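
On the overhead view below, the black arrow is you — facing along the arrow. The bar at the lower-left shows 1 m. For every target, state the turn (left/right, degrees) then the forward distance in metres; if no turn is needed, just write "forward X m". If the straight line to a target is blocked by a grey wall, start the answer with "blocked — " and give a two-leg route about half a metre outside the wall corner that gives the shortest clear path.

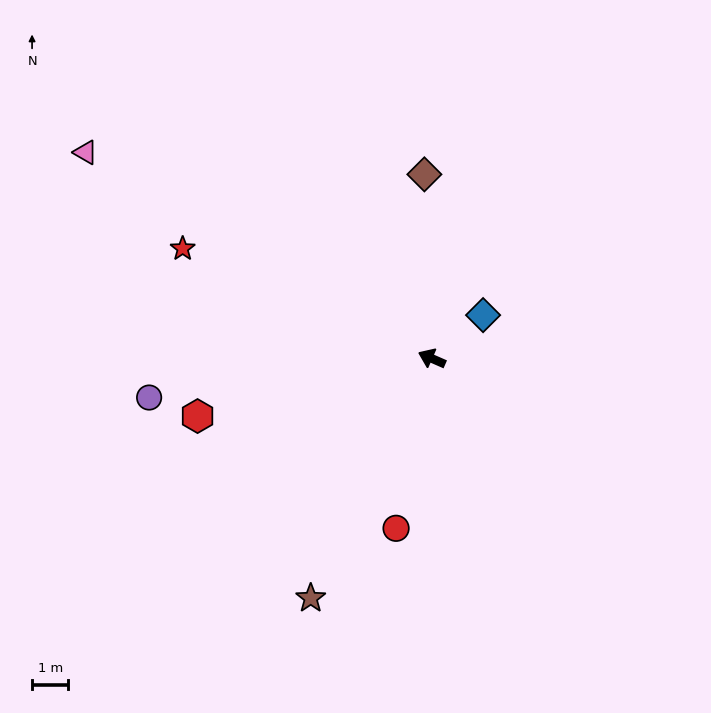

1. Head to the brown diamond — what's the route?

turn right 64°, forward 5.1 m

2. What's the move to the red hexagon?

turn left 37°, forward 6.7 m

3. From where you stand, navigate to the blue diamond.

turn right 116°, forward 1.9 m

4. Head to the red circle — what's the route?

turn left 102°, forward 4.8 m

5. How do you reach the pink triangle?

turn right 7°, forward 11.1 m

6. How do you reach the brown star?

turn left 87°, forward 7.4 m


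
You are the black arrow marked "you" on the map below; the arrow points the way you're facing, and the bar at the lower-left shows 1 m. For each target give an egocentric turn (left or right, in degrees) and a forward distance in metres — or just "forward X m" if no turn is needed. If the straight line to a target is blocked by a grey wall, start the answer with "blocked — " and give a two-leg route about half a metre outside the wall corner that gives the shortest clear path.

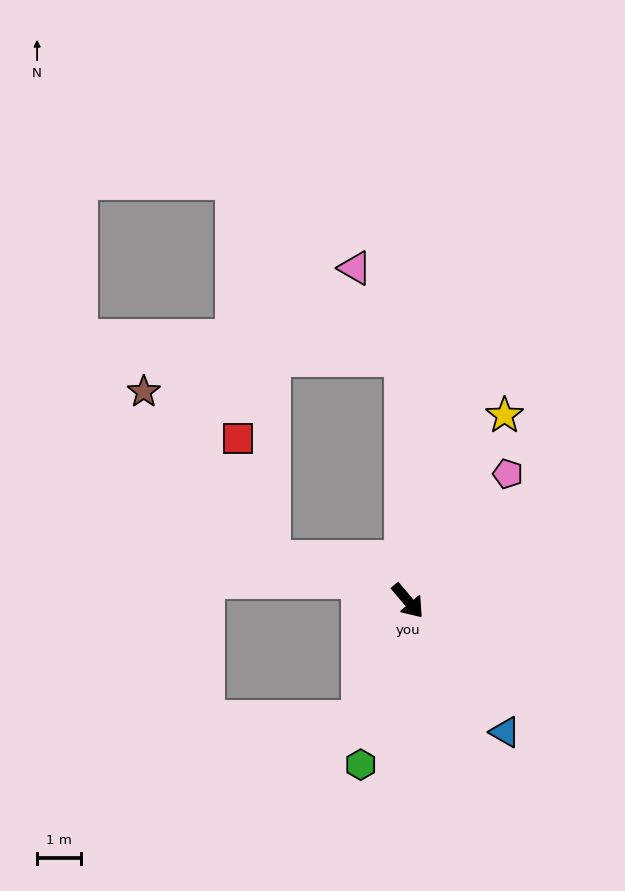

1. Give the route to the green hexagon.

turn right 56°, forward 3.9 m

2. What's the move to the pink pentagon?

turn left 102°, forward 3.7 m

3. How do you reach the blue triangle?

turn right 4°, forward 3.7 m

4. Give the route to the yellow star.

turn left 112°, forward 4.8 m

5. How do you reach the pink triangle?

blocked — turn left 141°, forward 5.5 m, then turn left 27°, forward 2.3 m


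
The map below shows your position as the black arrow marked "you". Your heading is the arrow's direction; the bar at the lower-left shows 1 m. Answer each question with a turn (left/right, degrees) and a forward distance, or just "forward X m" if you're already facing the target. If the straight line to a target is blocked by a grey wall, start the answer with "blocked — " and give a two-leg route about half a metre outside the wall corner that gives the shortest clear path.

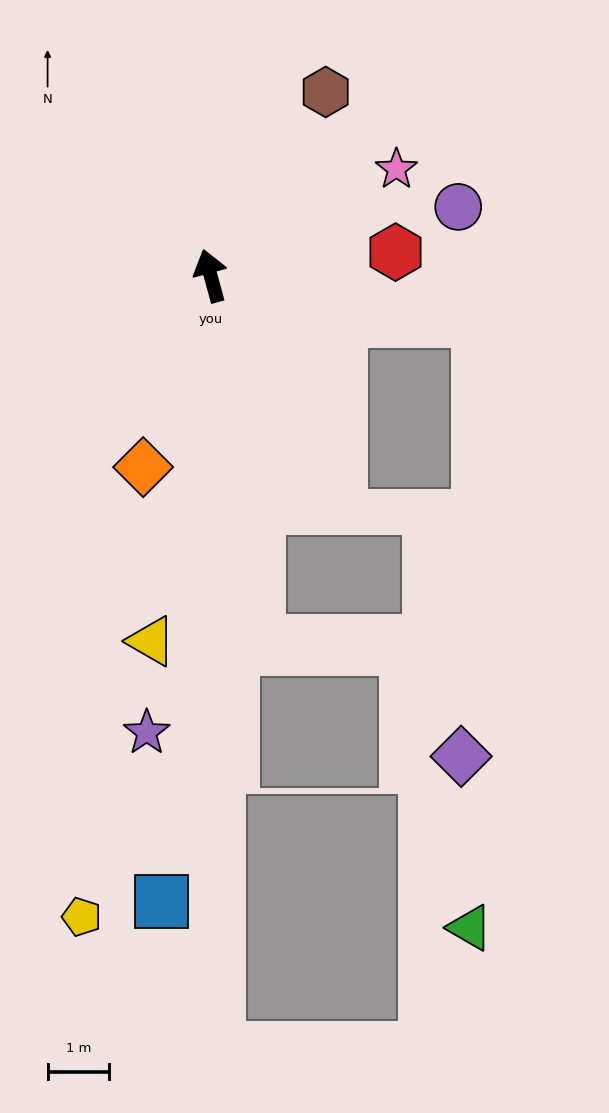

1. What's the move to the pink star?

turn right 75°, forward 3.5 m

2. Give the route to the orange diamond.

turn left 145°, forward 3.3 m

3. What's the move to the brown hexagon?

turn right 47°, forward 3.5 m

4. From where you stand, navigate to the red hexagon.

turn right 98°, forward 3.0 m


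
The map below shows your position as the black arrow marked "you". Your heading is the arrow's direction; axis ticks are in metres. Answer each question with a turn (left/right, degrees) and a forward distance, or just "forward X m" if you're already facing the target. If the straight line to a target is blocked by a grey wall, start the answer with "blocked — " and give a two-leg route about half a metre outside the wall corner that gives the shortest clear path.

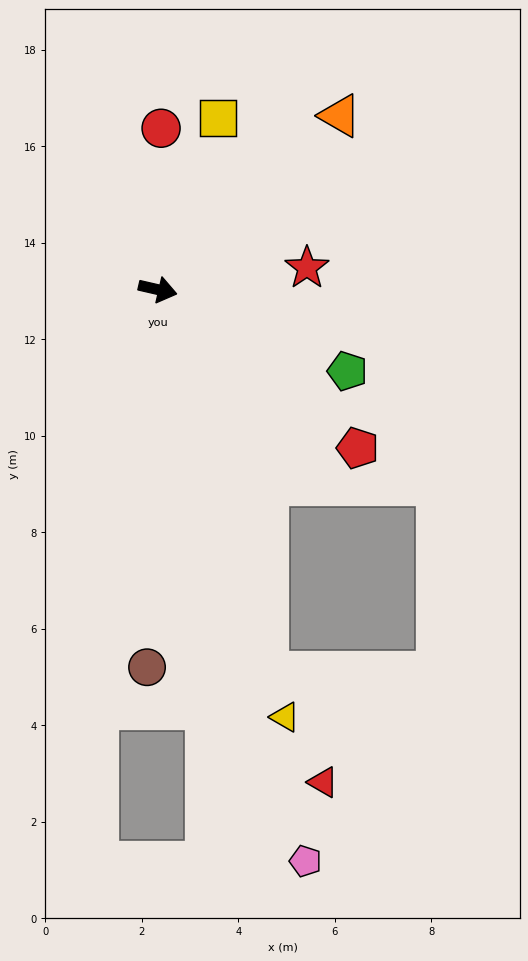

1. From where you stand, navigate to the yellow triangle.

turn right 60°, forward 9.2 m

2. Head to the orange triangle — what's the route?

turn left 57°, forward 5.2 m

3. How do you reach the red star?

turn left 21°, forward 3.1 m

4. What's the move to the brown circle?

turn right 79°, forward 7.8 m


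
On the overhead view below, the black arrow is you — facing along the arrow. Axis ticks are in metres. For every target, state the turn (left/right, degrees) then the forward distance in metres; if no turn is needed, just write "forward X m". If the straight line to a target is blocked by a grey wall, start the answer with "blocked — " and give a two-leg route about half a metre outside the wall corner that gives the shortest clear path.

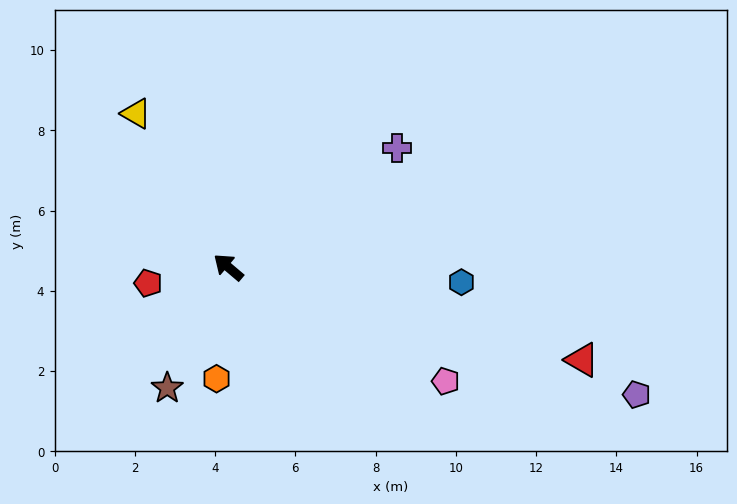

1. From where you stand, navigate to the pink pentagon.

turn right 167°, forward 6.1 m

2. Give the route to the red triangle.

turn right 154°, forward 9.1 m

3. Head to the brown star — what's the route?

turn left 103°, forward 3.4 m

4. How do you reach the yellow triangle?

turn right 19°, forward 4.5 m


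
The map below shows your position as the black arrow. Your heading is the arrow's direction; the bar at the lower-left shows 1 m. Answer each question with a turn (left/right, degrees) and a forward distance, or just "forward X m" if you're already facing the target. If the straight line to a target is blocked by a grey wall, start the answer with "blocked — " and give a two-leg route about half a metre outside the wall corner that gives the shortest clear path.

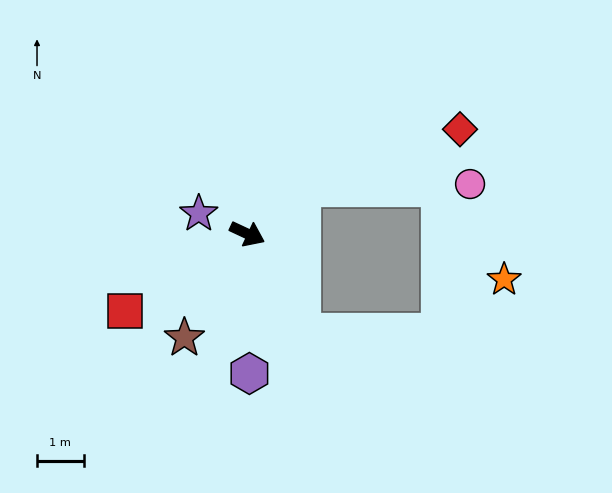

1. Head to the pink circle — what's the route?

blocked — turn left 66°, forward 1.5 m, then turn right 40°, forward 3.6 m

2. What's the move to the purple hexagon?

turn right 64°, forward 3.0 m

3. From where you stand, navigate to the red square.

turn right 123°, forward 3.1 m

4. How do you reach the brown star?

turn right 96°, forward 2.6 m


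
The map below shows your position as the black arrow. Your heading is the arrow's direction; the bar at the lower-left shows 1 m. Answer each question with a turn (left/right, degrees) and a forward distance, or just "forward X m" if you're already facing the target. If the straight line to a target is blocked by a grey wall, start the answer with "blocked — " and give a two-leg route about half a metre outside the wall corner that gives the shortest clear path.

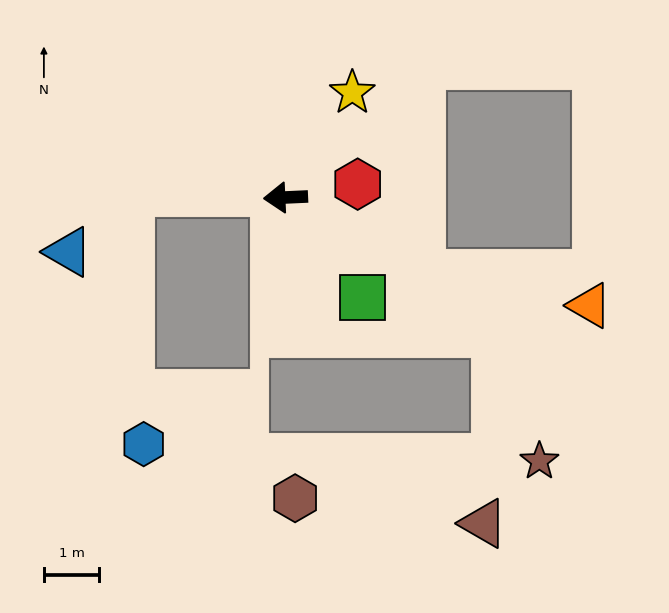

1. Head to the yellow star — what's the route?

turn right 125°, forward 2.2 m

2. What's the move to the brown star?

blocked — turn left 144°, forward 4.5 m, then turn right 37°, forward 2.4 m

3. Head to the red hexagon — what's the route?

turn right 172°, forward 1.3 m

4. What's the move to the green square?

turn left 125°, forward 2.3 m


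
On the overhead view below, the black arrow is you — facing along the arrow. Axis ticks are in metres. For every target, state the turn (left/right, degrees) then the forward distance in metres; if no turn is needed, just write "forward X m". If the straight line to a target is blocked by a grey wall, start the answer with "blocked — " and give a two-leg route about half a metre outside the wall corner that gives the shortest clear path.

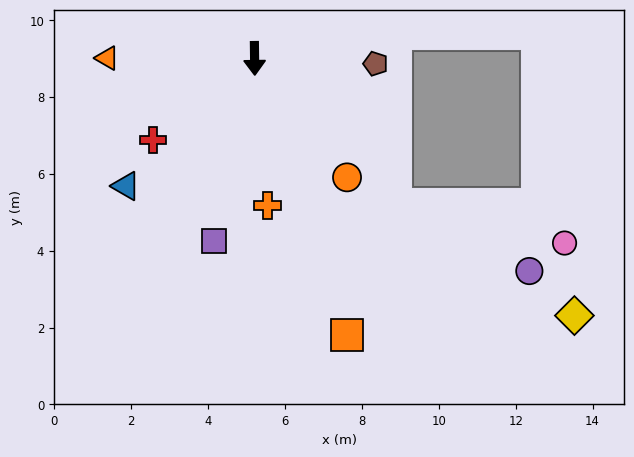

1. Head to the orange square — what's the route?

turn left 18°, forward 7.6 m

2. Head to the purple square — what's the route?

turn right 13°, forward 4.9 m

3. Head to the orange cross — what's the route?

turn left 4°, forward 3.8 m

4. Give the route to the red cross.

turn right 52°, forward 3.4 m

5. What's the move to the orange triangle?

turn right 91°, forward 3.8 m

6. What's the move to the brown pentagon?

turn left 87°, forward 3.1 m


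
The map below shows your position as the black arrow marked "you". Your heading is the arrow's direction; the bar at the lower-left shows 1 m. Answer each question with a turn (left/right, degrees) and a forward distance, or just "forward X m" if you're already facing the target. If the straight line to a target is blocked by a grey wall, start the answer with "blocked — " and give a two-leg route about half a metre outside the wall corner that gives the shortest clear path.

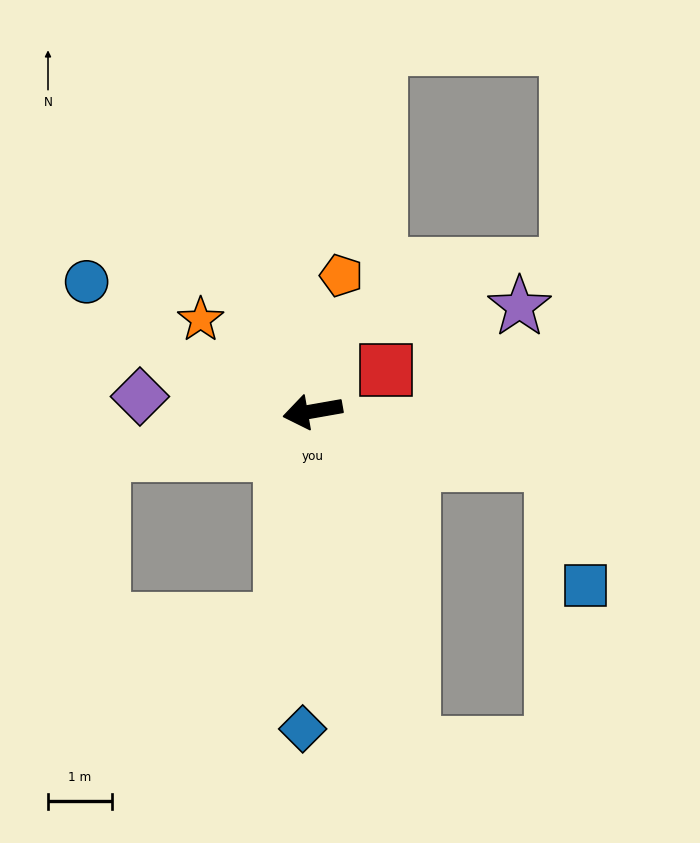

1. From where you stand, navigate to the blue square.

blocked — turn left 158°, forward 3.8 m, then turn right 63°, forward 2.0 m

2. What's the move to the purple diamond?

turn right 15°, forward 2.7 m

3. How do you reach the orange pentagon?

turn right 112°, forward 2.2 m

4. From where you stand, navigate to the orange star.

turn right 49°, forward 2.3 m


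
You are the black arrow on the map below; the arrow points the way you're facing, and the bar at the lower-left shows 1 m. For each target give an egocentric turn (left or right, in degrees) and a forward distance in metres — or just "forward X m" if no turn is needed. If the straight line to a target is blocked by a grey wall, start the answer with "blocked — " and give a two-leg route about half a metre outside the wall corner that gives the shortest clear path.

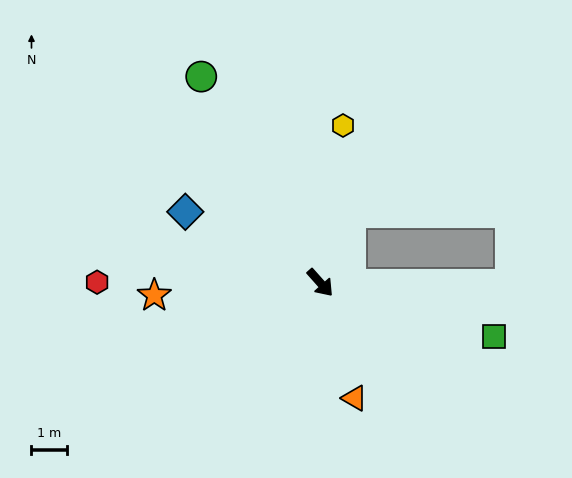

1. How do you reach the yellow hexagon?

turn left 130°, forward 4.5 m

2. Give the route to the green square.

turn left 31°, forward 5.1 m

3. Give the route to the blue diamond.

turn right 159°, forward 4.3 m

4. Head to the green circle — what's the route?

turn left 168°, forward 6.7 m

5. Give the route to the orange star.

turn right 127°, forward 4.7 m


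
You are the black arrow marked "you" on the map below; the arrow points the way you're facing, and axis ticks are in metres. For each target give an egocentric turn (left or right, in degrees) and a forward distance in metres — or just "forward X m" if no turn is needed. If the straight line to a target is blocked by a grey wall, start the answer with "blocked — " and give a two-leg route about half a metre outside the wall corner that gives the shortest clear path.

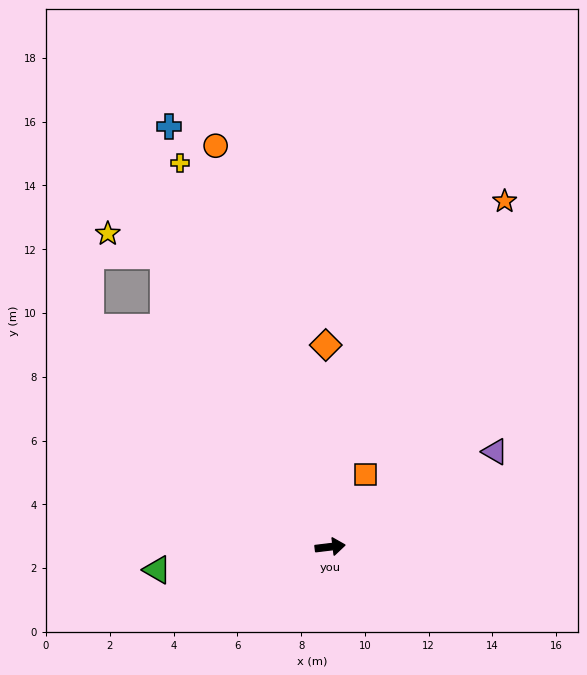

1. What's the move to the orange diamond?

turn left 84°, forward 6.3 m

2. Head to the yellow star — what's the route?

blocked — turn left 113°, forward 10.5 m, then turn left 39°, forward 1.9 m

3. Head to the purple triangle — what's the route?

turn left 23°, forward 6.0 m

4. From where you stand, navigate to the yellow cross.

turn left 104°, forward 12.9 m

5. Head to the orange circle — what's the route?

turn left 99°, forward 13.1 m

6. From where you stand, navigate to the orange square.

turn left 57°, forward 2.5 m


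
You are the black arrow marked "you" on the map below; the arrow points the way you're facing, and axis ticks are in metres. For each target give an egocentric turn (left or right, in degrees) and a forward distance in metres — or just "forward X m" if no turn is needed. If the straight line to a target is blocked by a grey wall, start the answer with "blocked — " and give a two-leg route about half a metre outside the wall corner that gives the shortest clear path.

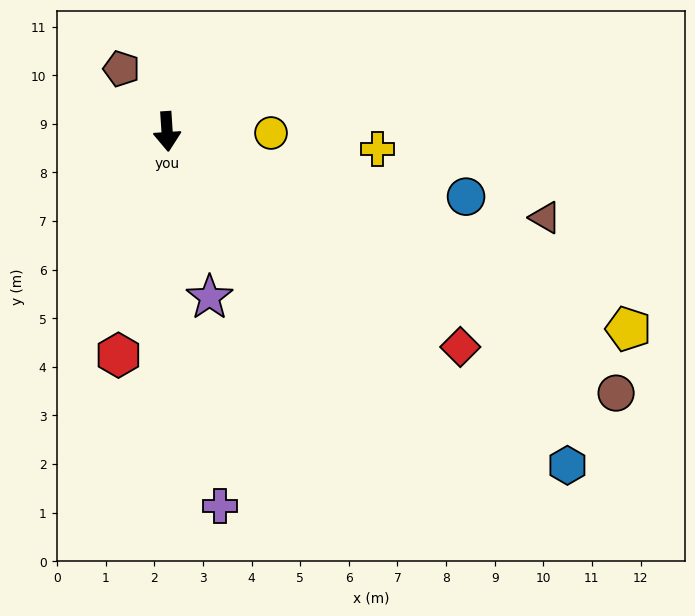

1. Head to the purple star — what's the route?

turn left 11°, forward 3.5 m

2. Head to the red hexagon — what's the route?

turn right 16°, forward 4.7 m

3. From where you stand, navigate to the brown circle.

turn left 56°, forward 10.7 m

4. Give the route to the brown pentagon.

turn right 148°, forward 1.6 m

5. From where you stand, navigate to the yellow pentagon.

turn left 63°, forward 10.3 m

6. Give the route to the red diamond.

turn left 50°, forward 7.5 m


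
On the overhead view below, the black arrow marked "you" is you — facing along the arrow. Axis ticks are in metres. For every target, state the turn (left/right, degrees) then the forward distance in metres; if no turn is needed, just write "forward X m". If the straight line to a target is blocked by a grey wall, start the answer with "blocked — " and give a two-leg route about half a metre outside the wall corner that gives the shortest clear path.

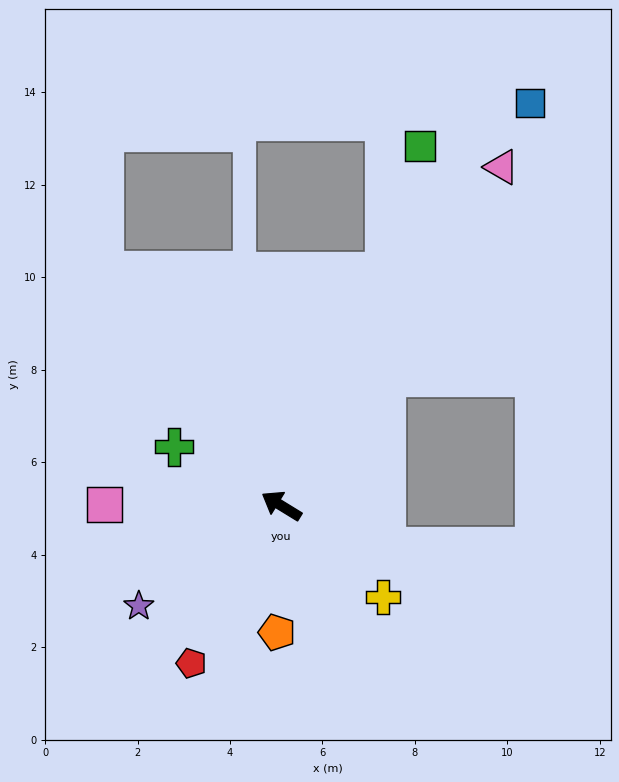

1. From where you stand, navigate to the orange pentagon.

turn left 120°, forward 2.7 m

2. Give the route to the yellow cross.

turn left 170°, forward 3.0 m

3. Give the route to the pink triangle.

turn right 92°, forward 8.7 m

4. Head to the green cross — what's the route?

turn left 3°, forward 2.6 m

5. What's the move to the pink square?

turn left 31°, forward 3.8 m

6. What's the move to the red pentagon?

turn left 92°, forward 3.9 m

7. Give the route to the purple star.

turn left 67°, forward 3.8 m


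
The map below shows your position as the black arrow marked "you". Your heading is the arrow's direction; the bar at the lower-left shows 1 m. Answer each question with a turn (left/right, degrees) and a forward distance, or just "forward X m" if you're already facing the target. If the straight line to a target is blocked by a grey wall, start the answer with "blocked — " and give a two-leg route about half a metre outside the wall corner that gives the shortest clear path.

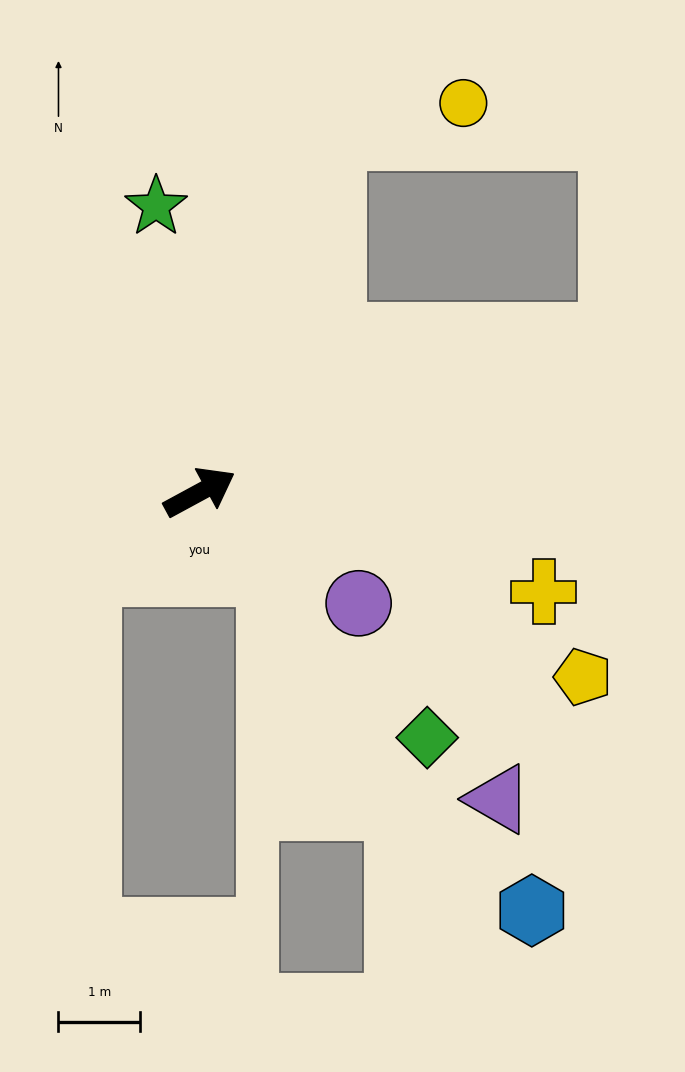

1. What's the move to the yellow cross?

turn right 45°, forward 4.4 m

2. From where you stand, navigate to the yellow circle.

blocked — turn left 41°, forward 4.7 m, then turn right 56°, forward 1.7 m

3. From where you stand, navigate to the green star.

turn left 70°, forward 3.5 m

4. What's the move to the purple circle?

turn right 63°, forward 2.4 m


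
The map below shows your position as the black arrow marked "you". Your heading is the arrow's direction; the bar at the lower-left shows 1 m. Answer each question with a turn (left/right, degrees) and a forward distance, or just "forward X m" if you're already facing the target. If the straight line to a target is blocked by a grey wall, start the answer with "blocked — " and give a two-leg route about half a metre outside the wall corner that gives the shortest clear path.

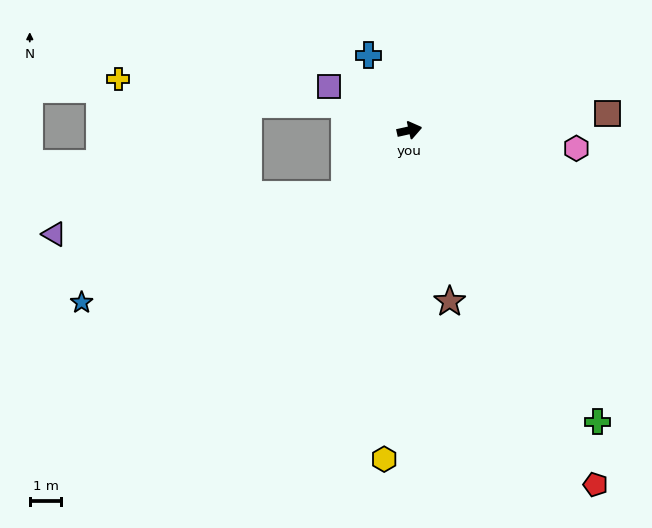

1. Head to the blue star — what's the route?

blocked — turn right 148°, forward 2.9 m, then turn right 22°, forward 9.0 m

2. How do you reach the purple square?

turn left 139°, forward 2.9 m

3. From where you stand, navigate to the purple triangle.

blocked — turn right 148°, forward 2.9 m, then turn right 37°, forward 9.2 m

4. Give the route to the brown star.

turn right 89°, forward 5.6 m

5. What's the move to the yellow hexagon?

turn right 107°, forward 10.4 m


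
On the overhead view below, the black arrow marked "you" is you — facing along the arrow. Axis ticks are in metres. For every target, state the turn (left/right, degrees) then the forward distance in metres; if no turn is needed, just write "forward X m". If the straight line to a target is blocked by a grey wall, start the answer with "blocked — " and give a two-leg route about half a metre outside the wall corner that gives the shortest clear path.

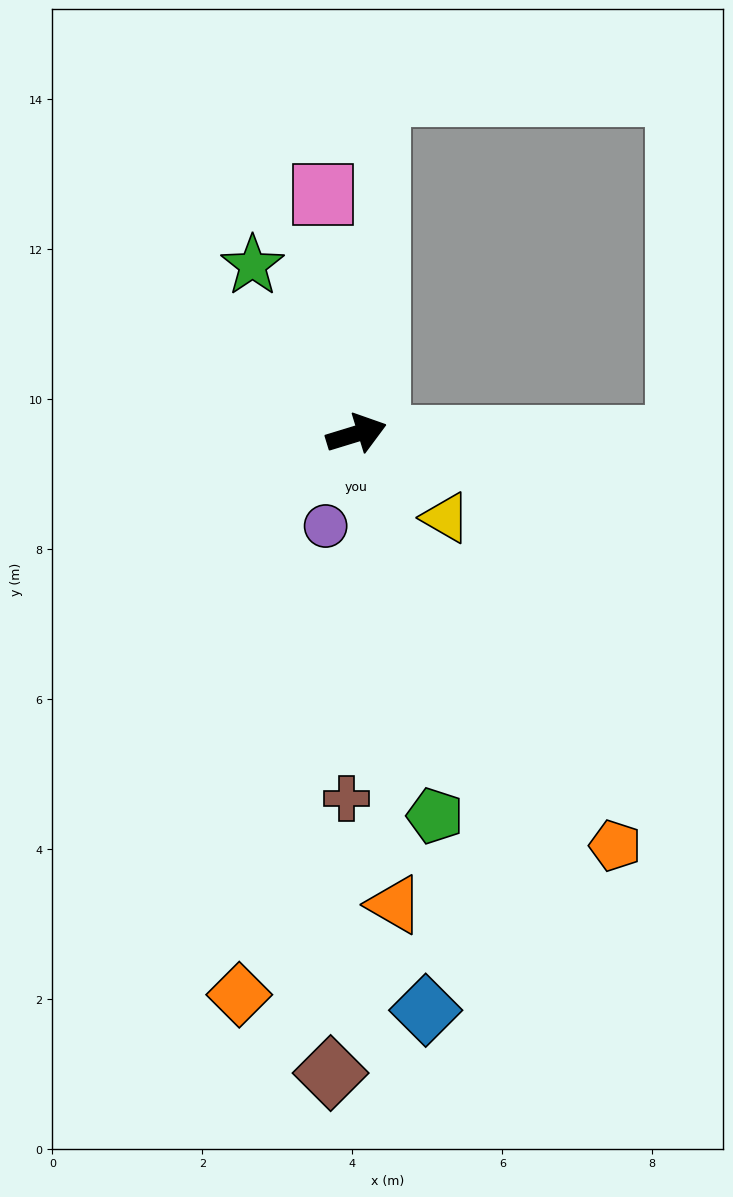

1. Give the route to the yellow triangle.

turn right 60°, forward 1.6 m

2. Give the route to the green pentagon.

turn right 95°, forward 5.2 m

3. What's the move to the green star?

turn left 105°, forward 2.6 m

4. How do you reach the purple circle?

turn right 125°, forward 1.3 m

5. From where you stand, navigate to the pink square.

turn left 81°, forward 3.2 m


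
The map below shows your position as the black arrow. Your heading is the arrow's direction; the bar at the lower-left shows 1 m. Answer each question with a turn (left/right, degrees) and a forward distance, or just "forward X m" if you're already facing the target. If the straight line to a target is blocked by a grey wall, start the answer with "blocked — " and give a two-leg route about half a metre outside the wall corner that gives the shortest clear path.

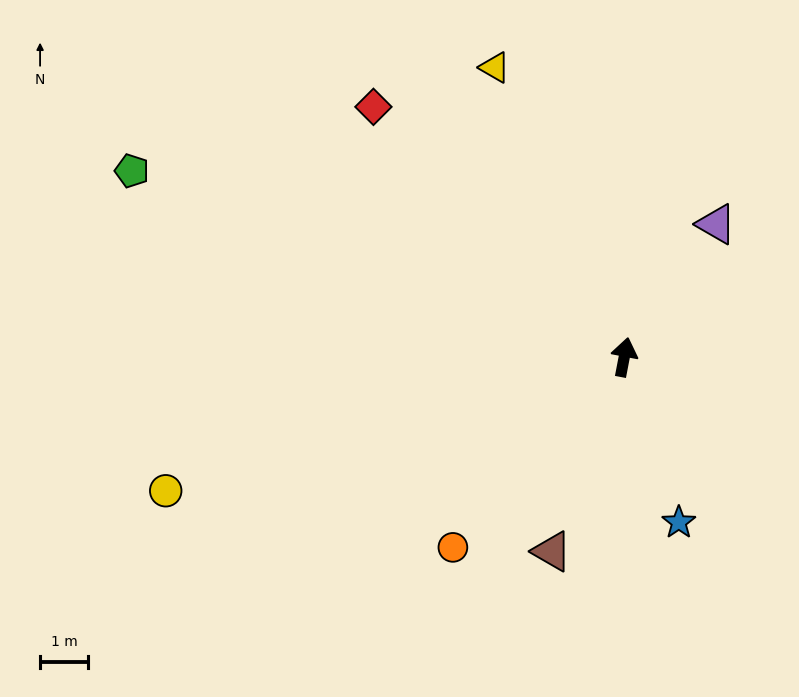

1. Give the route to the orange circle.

turn left 149°, forward 5.3 m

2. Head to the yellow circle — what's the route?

turn left 117°, forward 9.9 m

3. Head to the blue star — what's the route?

turn right 151°, forward 3.6 m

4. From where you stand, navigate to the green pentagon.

turn left 80°, forward 10.9 m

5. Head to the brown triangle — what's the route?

turn left 170°, forward 4.3 m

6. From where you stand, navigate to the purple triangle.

turn right 24°, forward 3.3 m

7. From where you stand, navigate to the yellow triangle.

turn left 35°, forward 6.6 m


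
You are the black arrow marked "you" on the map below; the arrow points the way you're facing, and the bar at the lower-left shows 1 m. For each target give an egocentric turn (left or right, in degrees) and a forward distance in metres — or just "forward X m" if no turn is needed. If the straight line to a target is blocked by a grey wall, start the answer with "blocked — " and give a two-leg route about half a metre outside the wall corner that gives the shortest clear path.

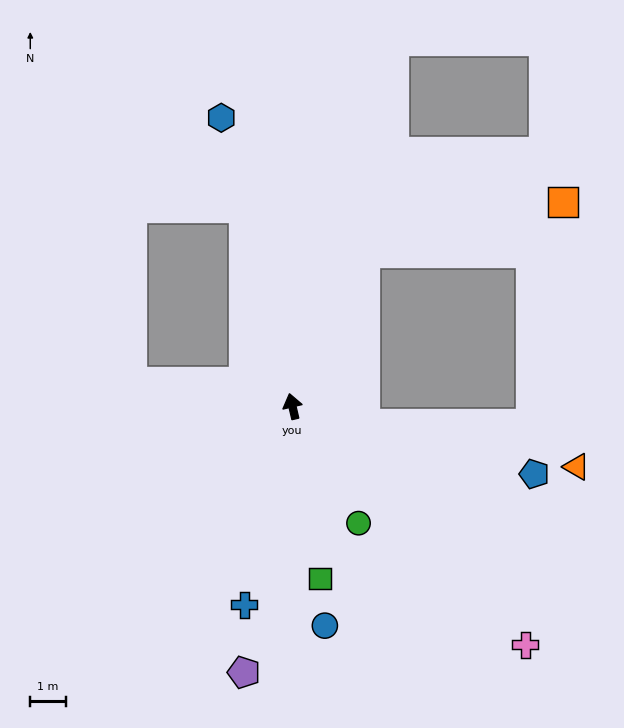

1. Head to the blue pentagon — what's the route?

turn right 119°, forward 7.0 m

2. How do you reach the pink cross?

turn right 149°, forward 9.3 m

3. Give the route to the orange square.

blocked — turn right 38°, forward 4.8 m, then turn right 51°, forward 5.7 m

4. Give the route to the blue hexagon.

forward 8.3 m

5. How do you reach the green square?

turn left 176°, forward 4.9 m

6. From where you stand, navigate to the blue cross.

turn left 153°, forward 5.7 m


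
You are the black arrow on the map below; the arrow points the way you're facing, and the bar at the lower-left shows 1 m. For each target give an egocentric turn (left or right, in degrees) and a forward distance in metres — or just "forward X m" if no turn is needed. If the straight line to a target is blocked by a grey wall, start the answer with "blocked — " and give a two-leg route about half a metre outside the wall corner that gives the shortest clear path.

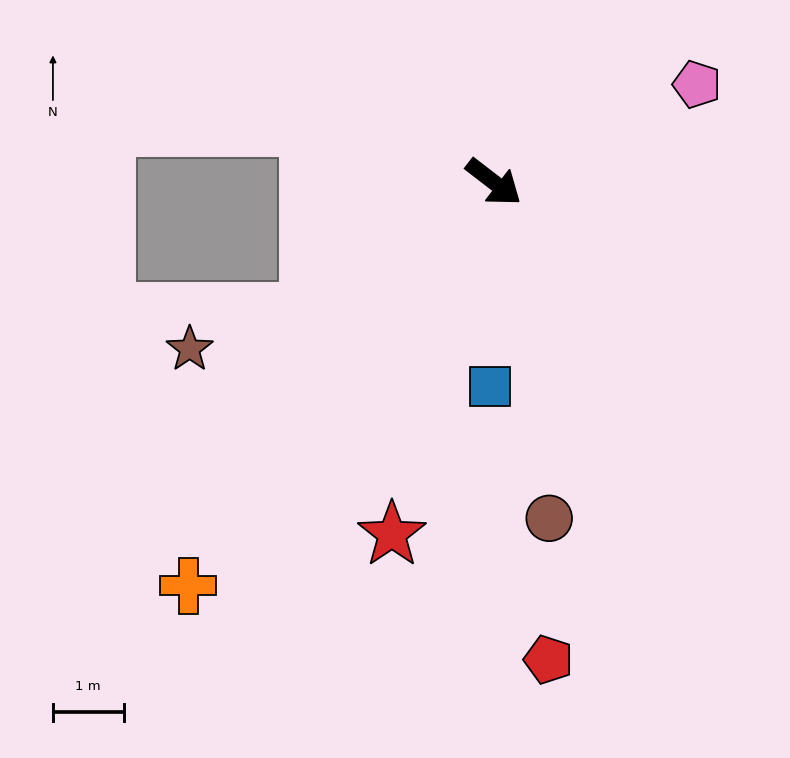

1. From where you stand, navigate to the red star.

turn right 69°, forward 5.2 m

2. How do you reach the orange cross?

turn right 90°, forward 7.2 m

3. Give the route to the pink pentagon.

turn left 63°, forward 3.2 m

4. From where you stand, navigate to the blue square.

turn right 53°, forward 2.9 m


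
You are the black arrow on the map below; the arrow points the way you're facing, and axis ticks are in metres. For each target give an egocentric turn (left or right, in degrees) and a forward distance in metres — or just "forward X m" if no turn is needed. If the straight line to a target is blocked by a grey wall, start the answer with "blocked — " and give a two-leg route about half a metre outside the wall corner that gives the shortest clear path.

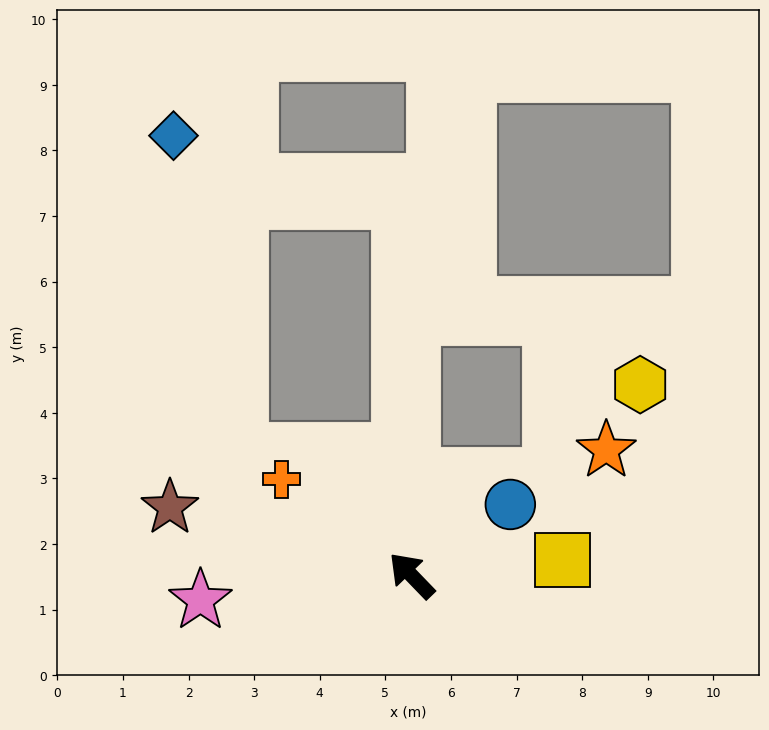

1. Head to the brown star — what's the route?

turn left 30°, forward 3.8 m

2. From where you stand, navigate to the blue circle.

turn right 98°, forward 1.9 m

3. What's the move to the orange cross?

turn left 9°, forward 2.5 m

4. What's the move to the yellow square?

turn right 128°, forward 2.3 m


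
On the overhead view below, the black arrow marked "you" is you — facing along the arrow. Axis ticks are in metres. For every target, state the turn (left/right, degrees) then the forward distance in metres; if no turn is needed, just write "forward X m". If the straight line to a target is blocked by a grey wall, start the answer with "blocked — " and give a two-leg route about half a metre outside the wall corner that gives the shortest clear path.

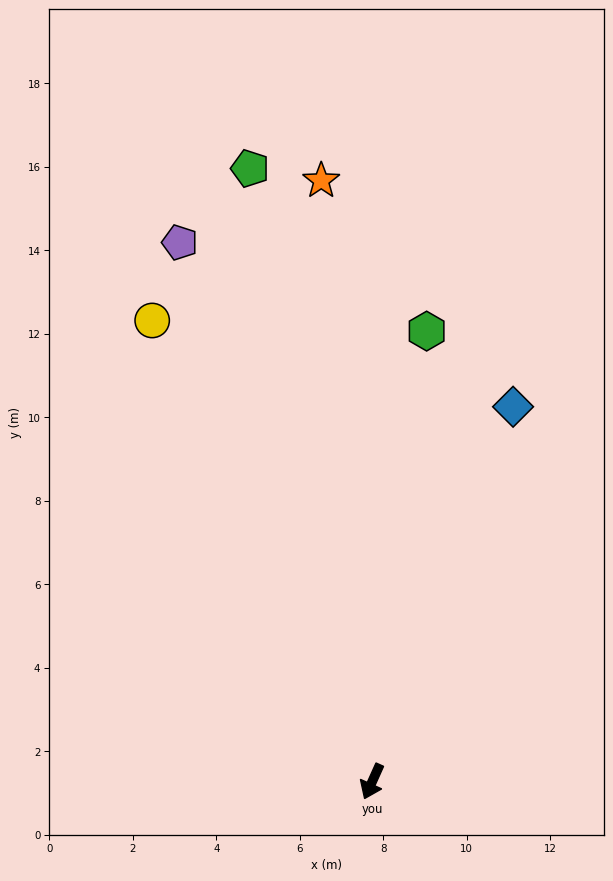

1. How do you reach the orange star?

turn right 151°, forward 14.5 m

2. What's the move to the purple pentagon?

turn right 136°, forward 13.7 m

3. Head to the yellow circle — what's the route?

turn right 130°, forward 12.2 m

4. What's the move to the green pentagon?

turn right 145°, forward 15.0 m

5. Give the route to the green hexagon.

turn right 163°, forward 10.9 m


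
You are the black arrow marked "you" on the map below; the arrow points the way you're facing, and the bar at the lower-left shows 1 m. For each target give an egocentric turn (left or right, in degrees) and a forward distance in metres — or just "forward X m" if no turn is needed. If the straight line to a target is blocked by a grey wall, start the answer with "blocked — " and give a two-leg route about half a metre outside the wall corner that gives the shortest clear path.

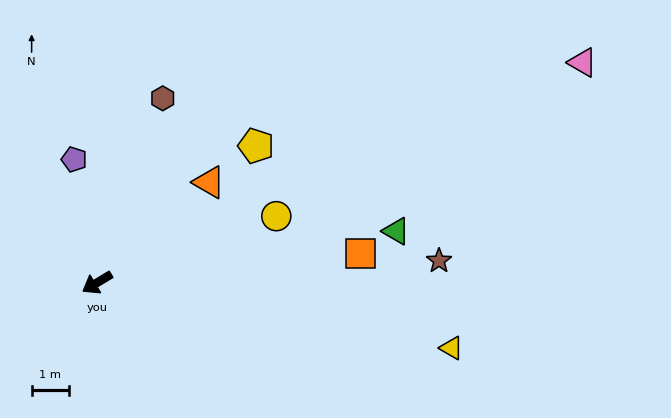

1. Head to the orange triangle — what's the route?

turn right 169°, forward 4.0 m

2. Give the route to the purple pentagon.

turn right 111°, forward 3.4 m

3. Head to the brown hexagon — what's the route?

turn right 141°, forward 5.2 m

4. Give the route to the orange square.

turn left 155°, forward 7.1 m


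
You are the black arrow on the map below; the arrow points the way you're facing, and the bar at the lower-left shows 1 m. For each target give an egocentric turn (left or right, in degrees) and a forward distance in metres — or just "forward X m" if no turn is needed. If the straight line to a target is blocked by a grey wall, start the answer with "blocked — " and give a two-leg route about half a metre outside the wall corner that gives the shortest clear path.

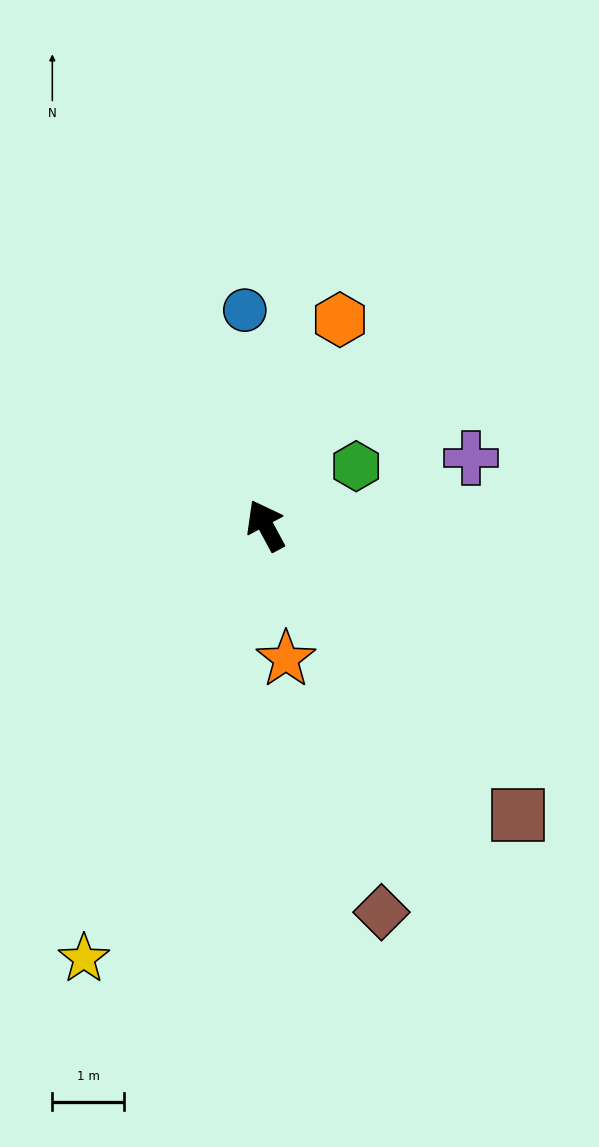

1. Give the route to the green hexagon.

turn right 85°, forward 1.5 m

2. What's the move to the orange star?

turn left 160°, forward 1.9 m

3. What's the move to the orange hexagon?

turn right 48°, forward 3.1 m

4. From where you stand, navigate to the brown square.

turn right 167°, forward 5.4 m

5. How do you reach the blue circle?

turn right 23°, forward 3.0 m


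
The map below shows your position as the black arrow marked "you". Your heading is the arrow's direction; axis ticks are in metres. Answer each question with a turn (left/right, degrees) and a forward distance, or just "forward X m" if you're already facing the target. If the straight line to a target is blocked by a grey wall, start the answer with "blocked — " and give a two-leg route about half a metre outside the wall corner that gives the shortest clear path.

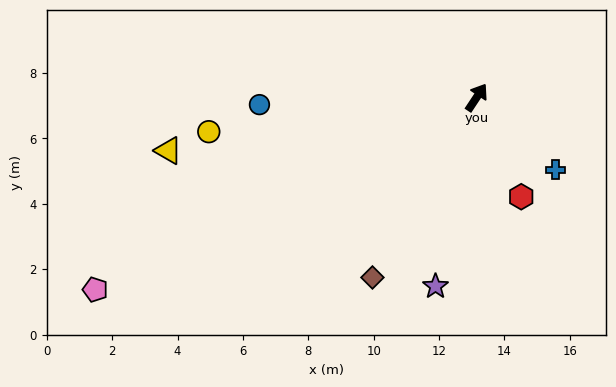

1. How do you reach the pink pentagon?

turn left 150°, forward 13.1 m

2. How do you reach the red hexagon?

turn right 122°, forward 3.3 m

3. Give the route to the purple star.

turn right 159°, forward 5.9 m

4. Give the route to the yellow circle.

turn left 131°, forward 8.3 m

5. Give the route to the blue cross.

turn right 99°, forward 3.3 m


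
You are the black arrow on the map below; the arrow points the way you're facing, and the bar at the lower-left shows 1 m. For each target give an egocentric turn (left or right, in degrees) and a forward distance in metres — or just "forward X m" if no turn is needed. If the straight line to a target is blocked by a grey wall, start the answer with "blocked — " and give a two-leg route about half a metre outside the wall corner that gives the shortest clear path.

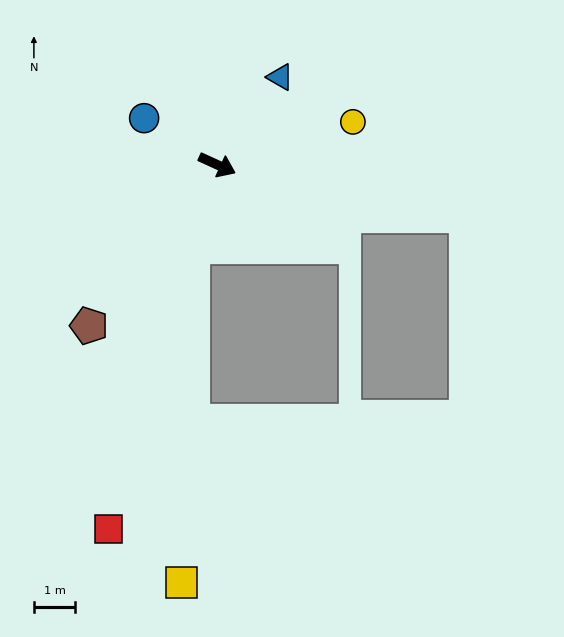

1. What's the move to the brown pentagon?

turn right 104°, forward 5.0 m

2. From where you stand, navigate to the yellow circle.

turn left 42°, forward 3.4 m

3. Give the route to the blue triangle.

turn left 79°, forward 2.6 m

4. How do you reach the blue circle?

turn left 172°, forward 2.1 m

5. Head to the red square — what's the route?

turn right 82°, forward 9.2 m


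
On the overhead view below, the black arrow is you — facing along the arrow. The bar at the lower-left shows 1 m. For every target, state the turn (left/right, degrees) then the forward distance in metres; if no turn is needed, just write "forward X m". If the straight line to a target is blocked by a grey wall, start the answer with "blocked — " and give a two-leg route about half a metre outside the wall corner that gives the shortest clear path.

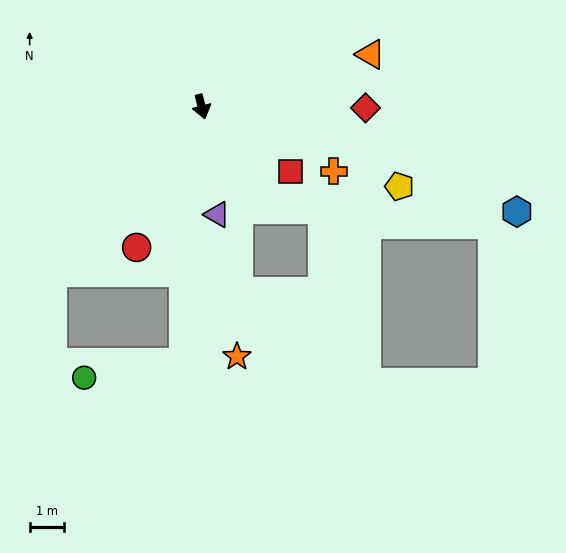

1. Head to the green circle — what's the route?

blocked — turn right 19°, forward 7.5 m, then turn right 77°, forward 3.0 m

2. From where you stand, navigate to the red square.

turn left 39°, forward 3.2 m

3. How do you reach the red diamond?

turn left 75°, forward 4.8 m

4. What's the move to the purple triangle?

turn right 6°, forward 3.2 m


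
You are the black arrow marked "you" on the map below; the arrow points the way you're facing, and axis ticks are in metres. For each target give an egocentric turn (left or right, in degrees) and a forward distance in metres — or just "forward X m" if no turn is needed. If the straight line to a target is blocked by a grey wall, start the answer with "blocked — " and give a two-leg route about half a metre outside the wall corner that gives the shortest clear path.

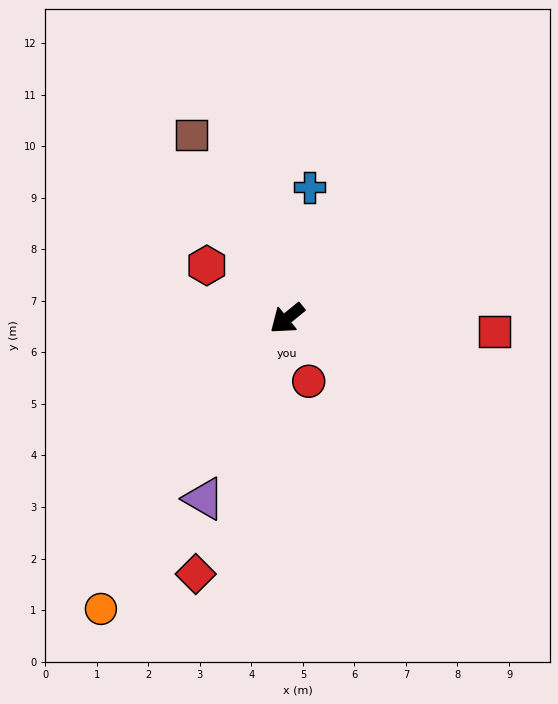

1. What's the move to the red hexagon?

turn right 73°, forward 1.9 m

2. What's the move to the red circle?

turn left 70°, forward 1.3 m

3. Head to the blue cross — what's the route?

turn right 139°, forward 2.6 m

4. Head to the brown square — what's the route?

turn right 102°, forward 4.0 m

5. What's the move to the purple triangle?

turn left 26°, forward 3.9 m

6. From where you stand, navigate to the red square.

turn left 137°, forward 4.0 m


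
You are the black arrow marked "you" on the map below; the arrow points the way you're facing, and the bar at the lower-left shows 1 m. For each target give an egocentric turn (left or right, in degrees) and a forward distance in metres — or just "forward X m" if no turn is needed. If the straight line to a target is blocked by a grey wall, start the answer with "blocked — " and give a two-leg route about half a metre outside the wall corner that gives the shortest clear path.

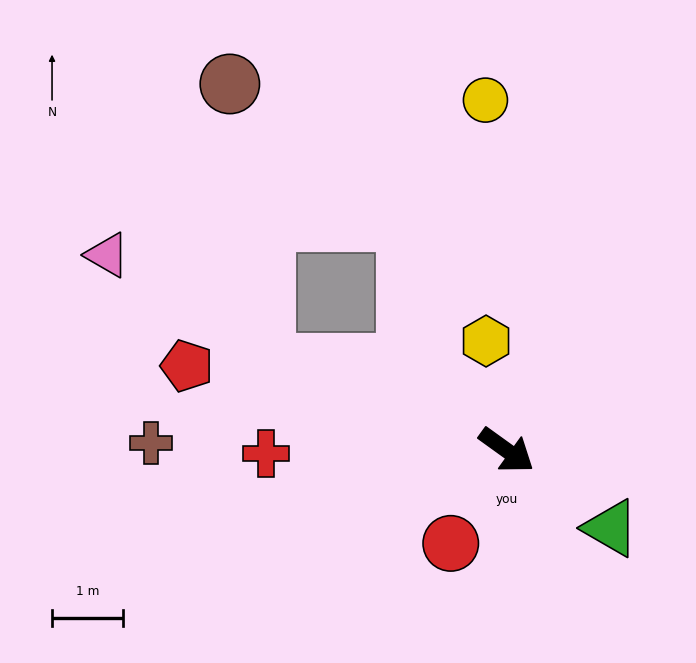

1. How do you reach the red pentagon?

turn right 159°, forward 4.7 m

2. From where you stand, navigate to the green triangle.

forward 1.8 m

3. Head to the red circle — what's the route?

turn right 85°, forward 1.5 m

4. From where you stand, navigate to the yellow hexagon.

turn left 136°, forward 1.6 m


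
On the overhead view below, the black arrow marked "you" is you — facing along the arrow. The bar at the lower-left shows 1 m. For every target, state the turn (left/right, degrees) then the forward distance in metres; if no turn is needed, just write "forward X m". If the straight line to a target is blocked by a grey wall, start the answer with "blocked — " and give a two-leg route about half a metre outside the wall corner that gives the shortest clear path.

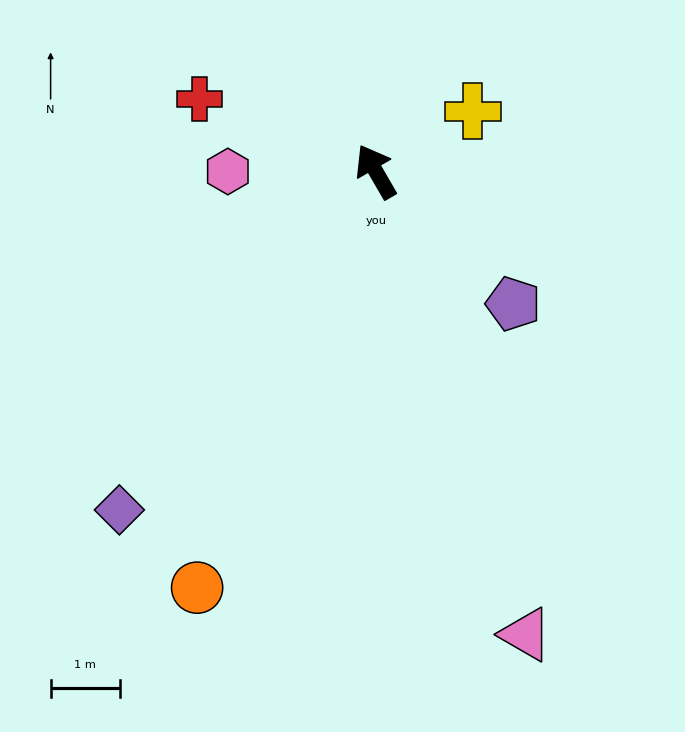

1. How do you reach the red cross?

turn left 38°, forward 2.8 m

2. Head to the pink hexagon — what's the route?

turn left 60°, forward 2.1 m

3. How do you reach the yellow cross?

turn right 88°, forward 1.6 m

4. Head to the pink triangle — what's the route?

turn left 168°, forward 7.0 m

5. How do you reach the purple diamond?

turn left 113°, forward 6.1 m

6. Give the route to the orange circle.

turn left 127°, forward 6.6 m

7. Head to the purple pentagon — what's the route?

turn right 164°, forward 2.8 m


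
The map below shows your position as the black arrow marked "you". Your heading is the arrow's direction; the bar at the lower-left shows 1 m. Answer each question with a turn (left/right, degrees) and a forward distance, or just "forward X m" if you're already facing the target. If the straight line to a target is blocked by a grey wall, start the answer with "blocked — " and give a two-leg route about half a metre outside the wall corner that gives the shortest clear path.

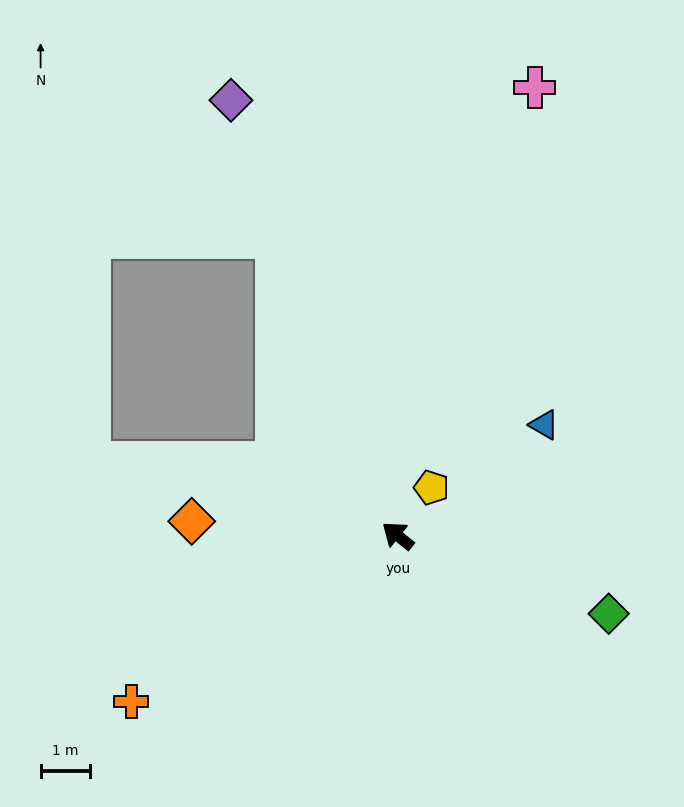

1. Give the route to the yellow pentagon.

turn right 86°, forward 1.2 m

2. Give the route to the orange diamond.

turn left 35°, forward 4.2 m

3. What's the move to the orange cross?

turn left 71°, forward 6.3 m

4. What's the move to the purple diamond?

turn right 30°, forward 9.4 m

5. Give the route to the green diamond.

turn right 162°, forward 4.5 m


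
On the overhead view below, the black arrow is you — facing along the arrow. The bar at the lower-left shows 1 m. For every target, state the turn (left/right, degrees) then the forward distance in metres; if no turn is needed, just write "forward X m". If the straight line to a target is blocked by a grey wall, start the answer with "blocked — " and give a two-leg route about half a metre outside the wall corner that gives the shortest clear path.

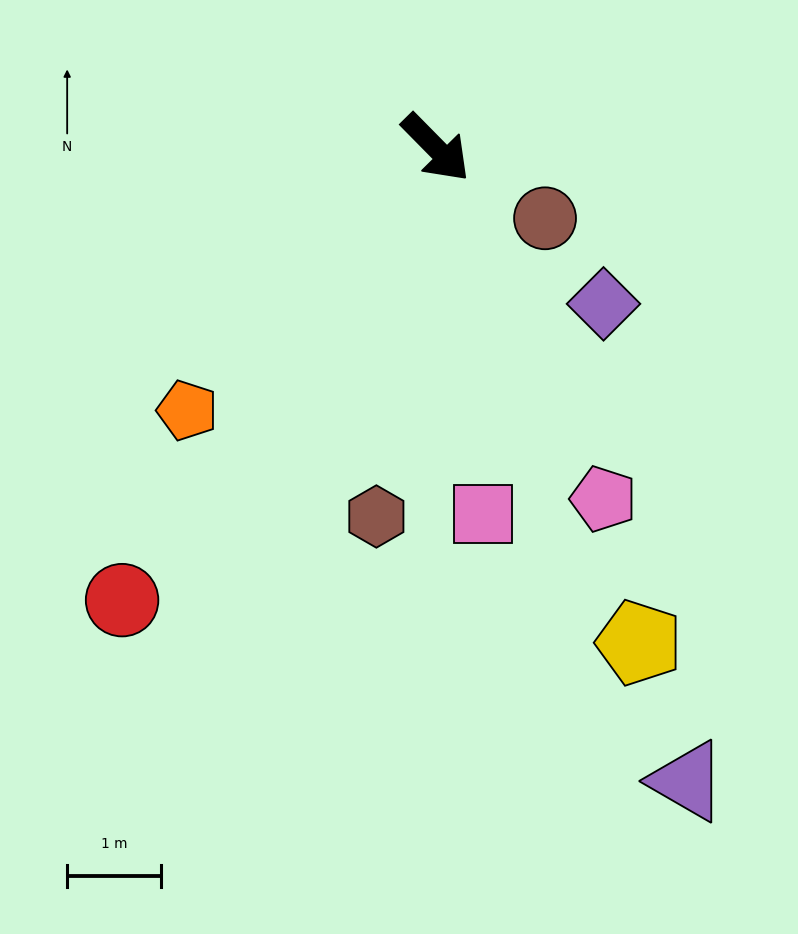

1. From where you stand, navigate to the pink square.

turn right 37°, forward 3.9 m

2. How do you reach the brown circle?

turn left 13°, forward 1.4 m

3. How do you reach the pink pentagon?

turn right 19°, forward 4.2 m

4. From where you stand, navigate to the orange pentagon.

turn right 88°, forward 3.9 m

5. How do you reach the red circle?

turn right 79°, forward 5.9 m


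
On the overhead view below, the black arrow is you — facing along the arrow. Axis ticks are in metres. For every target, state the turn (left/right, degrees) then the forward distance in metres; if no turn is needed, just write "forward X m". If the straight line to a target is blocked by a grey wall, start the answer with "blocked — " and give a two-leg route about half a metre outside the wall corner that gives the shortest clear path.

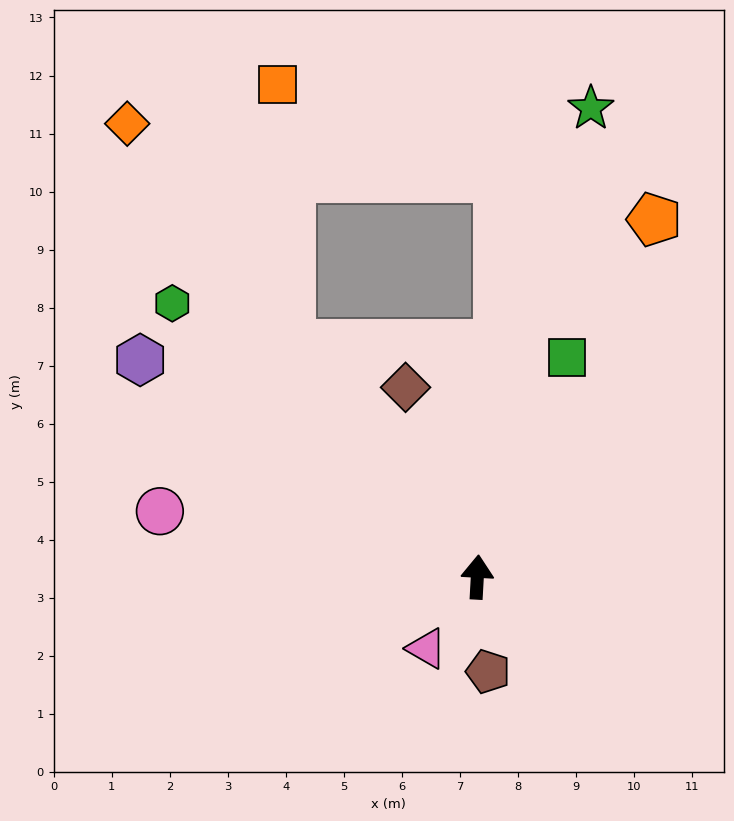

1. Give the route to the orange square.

blocked — turn left 42°, forward 5.1 m, then turn right 36°, forward 4.5 m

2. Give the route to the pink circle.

turn left 81°, forward 5.6 m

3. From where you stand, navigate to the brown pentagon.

turn right 170°, forward 1.6 m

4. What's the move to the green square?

turn right 19°, forward 4.1 m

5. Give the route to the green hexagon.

turn left 51°, forward 7.1 m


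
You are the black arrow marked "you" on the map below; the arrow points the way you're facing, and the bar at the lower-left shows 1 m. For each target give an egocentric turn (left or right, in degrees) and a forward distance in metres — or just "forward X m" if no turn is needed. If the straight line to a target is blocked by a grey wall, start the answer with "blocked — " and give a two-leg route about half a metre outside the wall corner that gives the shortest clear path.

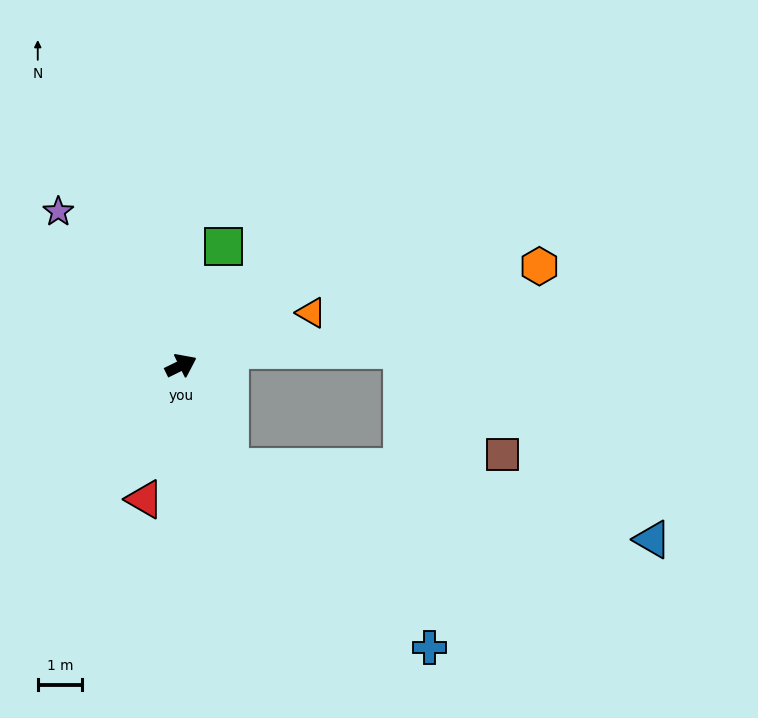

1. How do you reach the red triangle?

turn right 131°, forward 3.1 m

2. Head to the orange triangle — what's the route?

turn right 4°, forward 3.2 m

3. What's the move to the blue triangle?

blocked — turn right 91°, forward 2.5 m, then turn left 55°, forward 9.6 m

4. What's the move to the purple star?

turn left 102°, forward 4.4 m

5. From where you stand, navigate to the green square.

turn left 44°, forward 2.8 m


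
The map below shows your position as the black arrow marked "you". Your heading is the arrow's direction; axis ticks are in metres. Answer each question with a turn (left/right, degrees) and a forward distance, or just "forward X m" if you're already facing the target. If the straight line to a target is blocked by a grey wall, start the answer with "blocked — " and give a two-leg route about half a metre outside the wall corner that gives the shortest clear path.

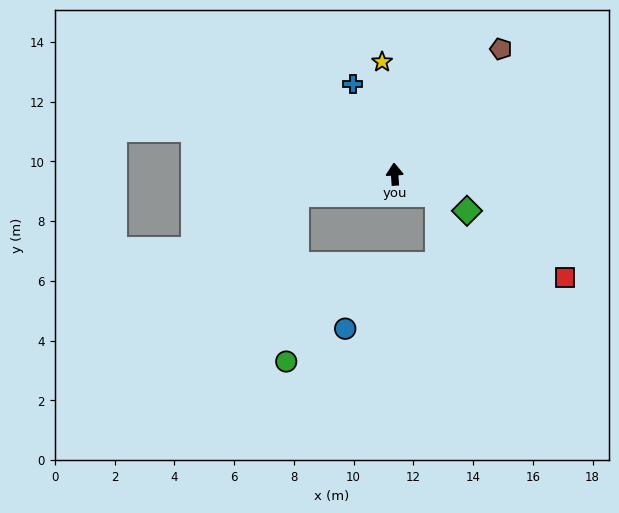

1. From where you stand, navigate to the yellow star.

turn left 3°, forward 3.8 m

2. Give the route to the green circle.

blocked — turn left 98°, forward 3.4 m, then turn left 75°, forward 5.6 m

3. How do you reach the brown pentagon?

turn right 44°, forward 5.5 m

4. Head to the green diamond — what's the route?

turn right 120°, forward 2.7 m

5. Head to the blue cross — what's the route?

turn left 21°, forward 3.3 m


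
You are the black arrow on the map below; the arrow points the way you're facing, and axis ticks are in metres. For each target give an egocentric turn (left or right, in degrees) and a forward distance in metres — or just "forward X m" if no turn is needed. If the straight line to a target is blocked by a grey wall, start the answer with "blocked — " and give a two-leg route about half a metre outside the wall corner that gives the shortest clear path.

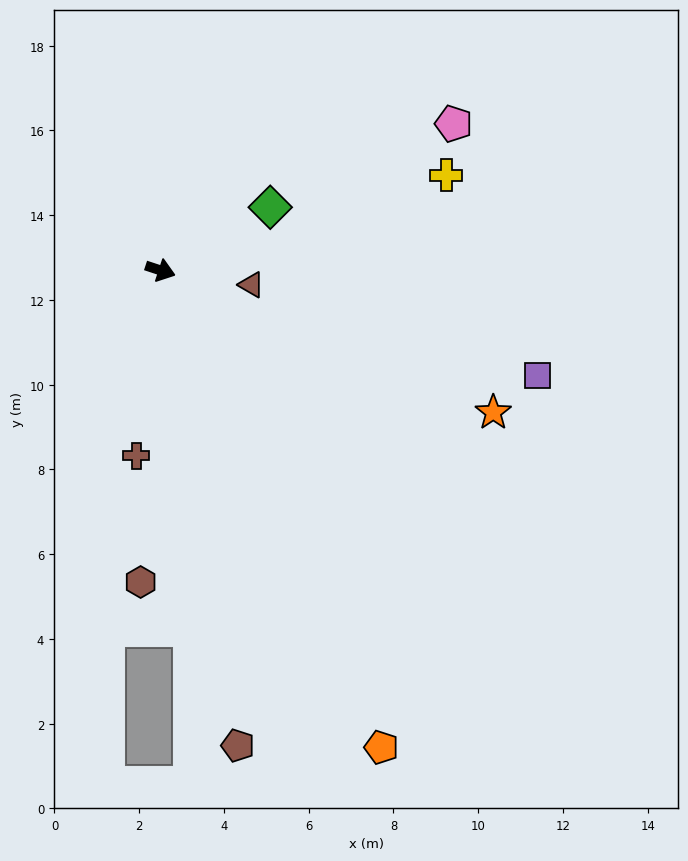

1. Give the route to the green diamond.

turn left 48°, forward 3.0 m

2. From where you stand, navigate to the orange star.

turn right 5°, forward 8.5 m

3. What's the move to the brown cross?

turn right 79°, forward 4.4 m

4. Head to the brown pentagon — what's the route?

turn right 63°, forward 11.4 m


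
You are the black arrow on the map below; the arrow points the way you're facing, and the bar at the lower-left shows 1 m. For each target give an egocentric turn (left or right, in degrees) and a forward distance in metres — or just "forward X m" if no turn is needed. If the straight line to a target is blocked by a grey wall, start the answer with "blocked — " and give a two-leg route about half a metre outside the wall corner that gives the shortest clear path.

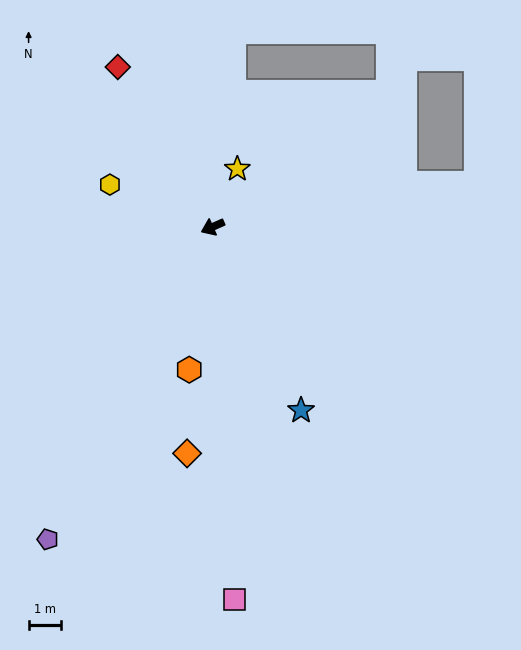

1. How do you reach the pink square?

turn left 70°, forward 11.6 m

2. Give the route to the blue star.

turn left 92°, forward 6.3 m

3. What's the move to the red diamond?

turn right 83°, forward 5.8 m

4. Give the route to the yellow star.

turn right 137°, forward 2.0 m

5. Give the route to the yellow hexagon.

turn right 46°, forward 3.4 m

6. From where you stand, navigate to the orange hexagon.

turn left 57°, forward 4.5 m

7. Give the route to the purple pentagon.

turn left 38°, forward 10.9 m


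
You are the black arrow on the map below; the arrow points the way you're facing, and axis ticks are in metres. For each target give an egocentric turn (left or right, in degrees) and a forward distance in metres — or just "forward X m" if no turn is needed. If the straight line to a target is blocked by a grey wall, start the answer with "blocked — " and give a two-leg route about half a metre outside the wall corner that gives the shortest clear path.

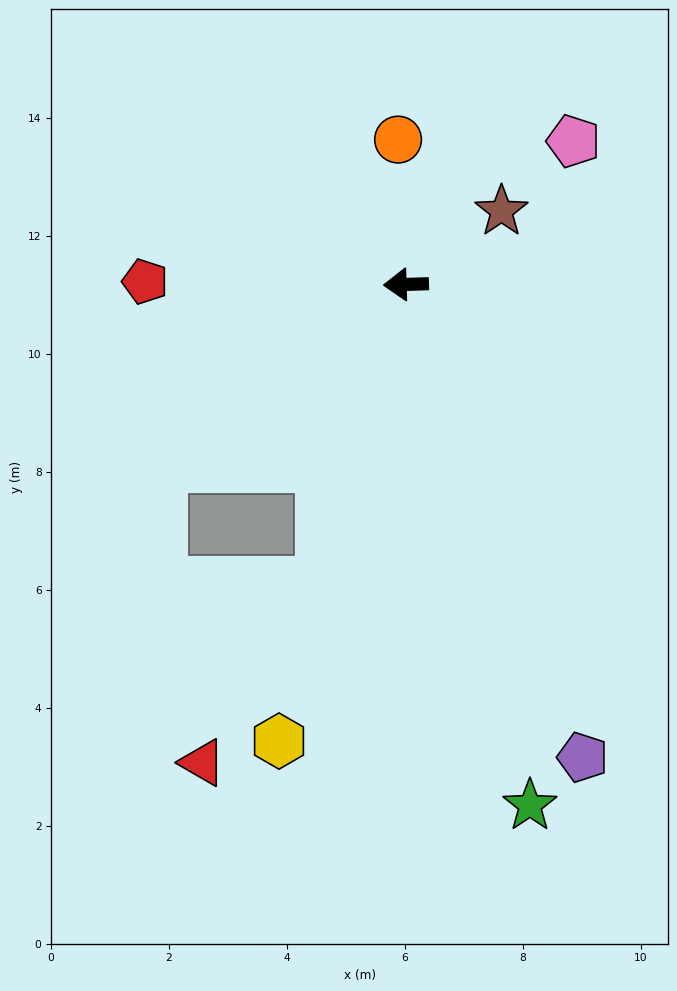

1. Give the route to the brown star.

turn right 144°, forward 2.0 m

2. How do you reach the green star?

turn left 102°, forward 9.1 m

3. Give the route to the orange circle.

turn right 89°, forward 2.5 m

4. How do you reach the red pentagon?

turn right 2°, forward 4.4 m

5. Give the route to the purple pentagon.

turn left 109°, forward 8.6 m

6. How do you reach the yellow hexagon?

turn left 73°, forward 8.0 m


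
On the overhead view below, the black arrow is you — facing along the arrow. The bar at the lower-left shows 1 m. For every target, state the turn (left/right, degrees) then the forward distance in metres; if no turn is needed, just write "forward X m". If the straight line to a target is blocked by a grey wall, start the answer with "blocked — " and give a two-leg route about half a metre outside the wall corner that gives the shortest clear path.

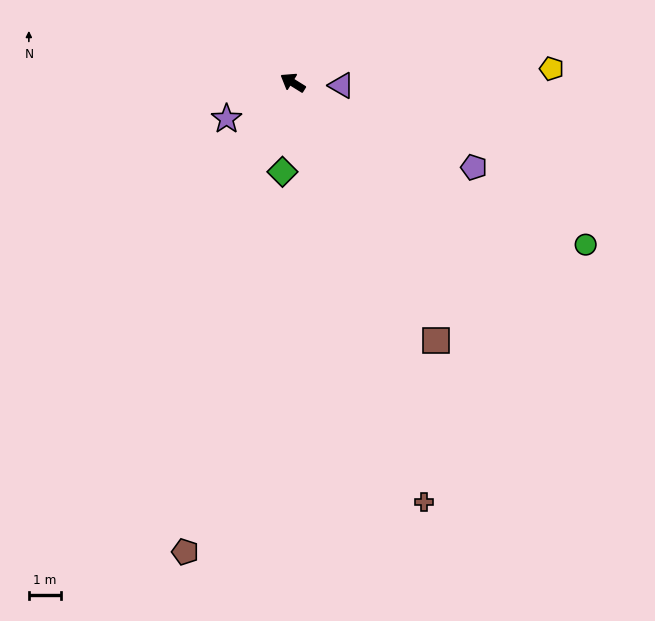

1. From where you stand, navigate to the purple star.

turn left 61°, forward 2.4 m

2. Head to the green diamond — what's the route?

turn left 115°, forward 2.8 m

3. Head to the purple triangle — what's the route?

turn right 152°, forward 1.5 m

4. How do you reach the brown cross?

turn left 139°, forward 13.8 m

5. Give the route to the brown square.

turn left 151°, forward 9.2 m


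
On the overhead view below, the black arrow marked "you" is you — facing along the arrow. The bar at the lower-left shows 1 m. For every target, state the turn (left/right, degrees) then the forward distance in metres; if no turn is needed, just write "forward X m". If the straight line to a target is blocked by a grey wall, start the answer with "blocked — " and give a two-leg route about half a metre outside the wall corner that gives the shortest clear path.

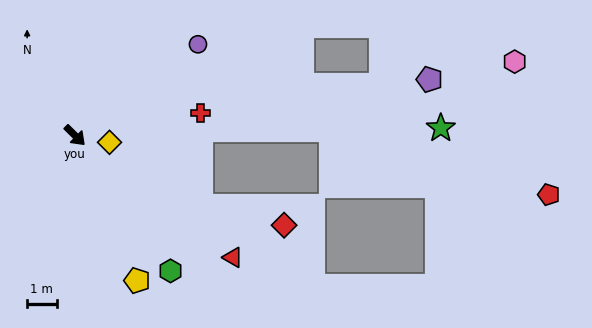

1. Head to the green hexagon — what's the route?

turn right 10°, forward 5.6 m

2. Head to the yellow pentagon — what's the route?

turn right 22°, forward 5.4 m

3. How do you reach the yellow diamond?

turn left 33°, forward 1.2 m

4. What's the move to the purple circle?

turn left 81°, forward 5.2 m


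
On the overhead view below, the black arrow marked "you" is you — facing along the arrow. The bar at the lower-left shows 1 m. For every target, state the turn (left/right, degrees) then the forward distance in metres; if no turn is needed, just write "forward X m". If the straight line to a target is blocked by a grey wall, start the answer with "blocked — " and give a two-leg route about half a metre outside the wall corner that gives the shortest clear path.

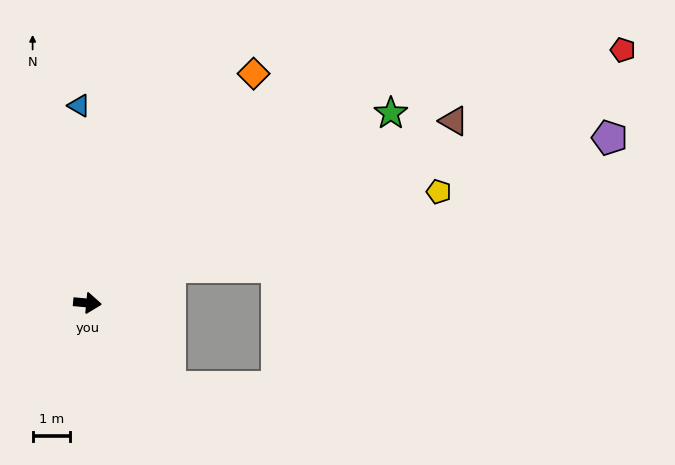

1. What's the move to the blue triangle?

turn left 98°, forward 5.3 m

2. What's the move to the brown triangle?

turn left 32°, forward 11.0 m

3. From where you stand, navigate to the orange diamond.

turn left 59°, forward 7.6 m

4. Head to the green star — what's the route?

turn left 37°, forward 9.6 m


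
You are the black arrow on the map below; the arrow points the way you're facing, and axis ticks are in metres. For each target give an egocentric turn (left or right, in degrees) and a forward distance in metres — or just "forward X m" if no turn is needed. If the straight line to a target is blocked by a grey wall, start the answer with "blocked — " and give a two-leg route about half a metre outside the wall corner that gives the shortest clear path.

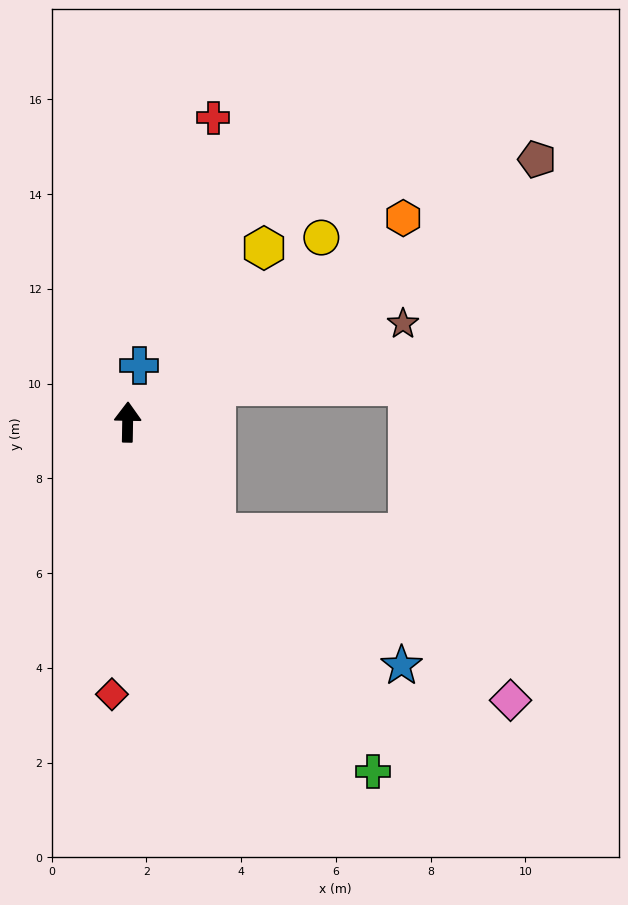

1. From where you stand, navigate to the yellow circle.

turn right 45°, forward 5.6 m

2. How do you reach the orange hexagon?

turn right 52°, forward 7.2 m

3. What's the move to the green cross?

turn right 144°, forward 9.0 m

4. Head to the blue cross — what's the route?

turn right 11°, forward 1.2 m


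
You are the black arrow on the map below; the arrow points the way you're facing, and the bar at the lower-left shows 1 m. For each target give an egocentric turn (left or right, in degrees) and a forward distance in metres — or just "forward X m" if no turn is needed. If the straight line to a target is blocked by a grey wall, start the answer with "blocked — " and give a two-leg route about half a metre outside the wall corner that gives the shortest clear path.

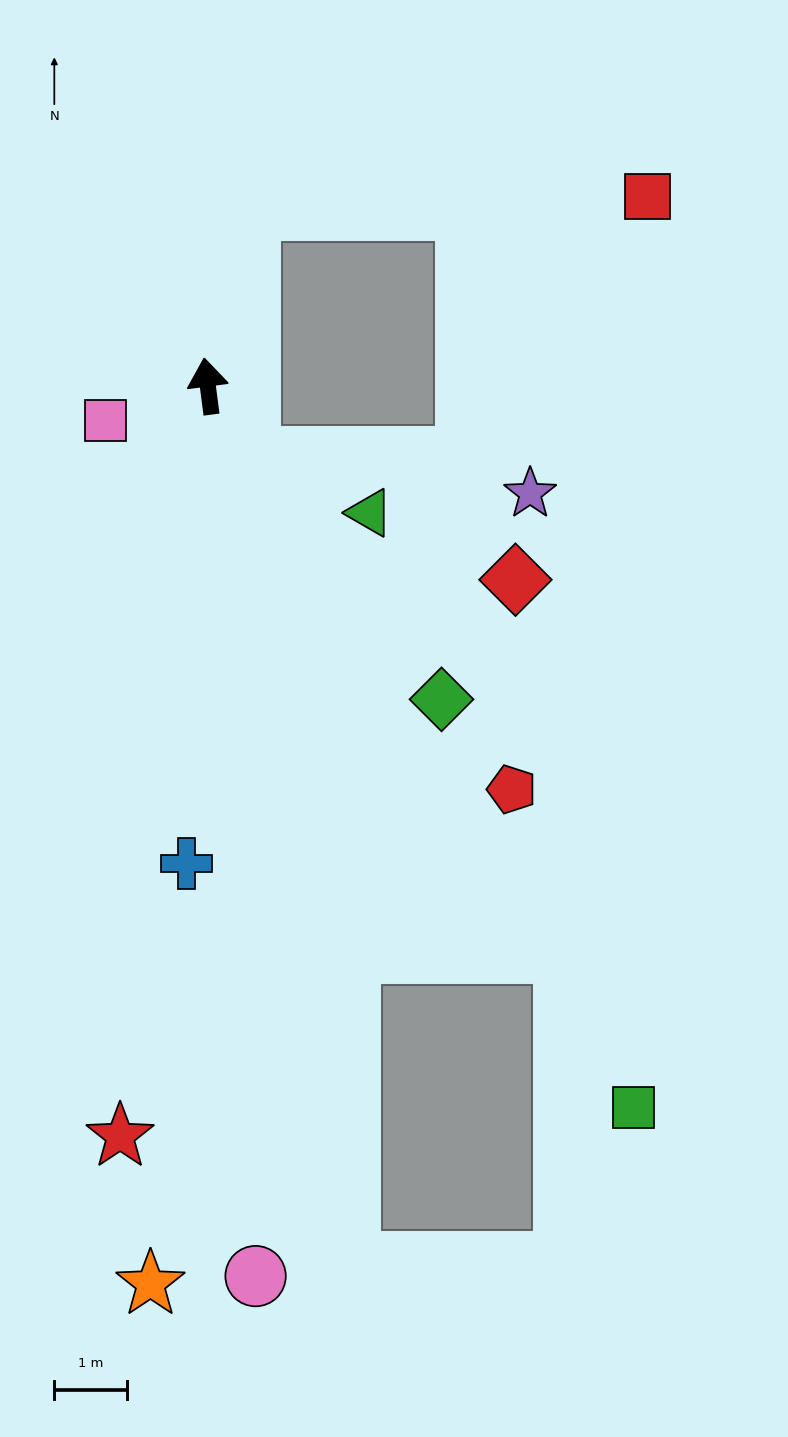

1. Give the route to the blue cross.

turn left 170°, forward 6.5 m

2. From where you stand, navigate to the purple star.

blocked — turn right 157°, forward 1.1 m, then turn left 52°, forward 3.9 m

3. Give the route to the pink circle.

turn left 176°, forward 12.2 m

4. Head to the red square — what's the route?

blocked — turn right 21°, forward 2.5 m, then turn right 75°, forward 5.5 m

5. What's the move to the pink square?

turn left 101°, forward 1.5 m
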